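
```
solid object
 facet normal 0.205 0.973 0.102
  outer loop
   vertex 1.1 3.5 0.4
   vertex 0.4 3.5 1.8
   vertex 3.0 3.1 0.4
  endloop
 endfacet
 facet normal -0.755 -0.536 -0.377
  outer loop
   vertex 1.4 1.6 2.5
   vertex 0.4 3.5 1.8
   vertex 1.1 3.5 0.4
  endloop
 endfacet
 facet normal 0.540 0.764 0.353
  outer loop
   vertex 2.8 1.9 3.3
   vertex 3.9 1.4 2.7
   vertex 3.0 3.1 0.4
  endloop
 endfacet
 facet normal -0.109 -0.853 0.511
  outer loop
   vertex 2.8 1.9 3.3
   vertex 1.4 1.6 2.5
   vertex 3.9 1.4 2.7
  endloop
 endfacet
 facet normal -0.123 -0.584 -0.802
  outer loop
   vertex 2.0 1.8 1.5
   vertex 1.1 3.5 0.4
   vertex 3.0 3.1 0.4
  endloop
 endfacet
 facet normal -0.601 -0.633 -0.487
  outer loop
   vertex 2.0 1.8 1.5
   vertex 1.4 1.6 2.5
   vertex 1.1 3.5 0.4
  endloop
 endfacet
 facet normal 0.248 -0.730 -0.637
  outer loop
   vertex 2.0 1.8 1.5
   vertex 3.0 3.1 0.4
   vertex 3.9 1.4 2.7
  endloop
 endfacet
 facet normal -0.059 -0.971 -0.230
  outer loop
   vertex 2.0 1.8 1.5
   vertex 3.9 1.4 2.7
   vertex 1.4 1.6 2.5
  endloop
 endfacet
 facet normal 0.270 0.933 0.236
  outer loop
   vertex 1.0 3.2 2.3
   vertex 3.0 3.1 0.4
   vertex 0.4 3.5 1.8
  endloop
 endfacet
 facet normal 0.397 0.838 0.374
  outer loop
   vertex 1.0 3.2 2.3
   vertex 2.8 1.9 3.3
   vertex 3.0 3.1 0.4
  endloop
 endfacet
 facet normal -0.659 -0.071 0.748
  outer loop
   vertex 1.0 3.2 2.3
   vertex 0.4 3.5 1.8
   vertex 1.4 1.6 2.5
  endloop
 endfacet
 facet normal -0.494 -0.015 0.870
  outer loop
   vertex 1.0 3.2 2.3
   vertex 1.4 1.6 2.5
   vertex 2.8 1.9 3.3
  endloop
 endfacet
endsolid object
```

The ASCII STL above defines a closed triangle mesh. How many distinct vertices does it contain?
8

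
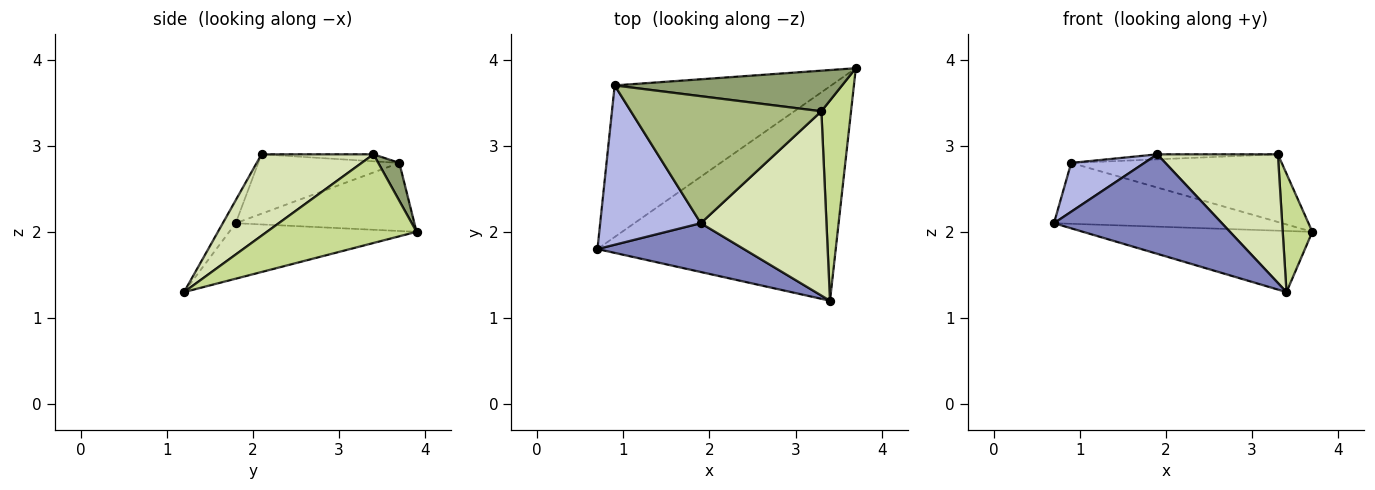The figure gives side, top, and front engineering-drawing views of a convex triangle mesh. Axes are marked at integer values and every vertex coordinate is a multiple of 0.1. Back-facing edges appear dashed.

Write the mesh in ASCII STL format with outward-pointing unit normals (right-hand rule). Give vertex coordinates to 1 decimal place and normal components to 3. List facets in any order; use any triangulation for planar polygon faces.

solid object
 facet normal -0.219 0.268 -0.938
  outer loop
   vertex 3.4 1.2 1.3
   vertex 0.7 1.8 2.1
   vertex 3.7 3.9 2.0
  endloop
 endfacet
 facet normal -0.069 -0.896 0.439
  outer loop
   vertex 1.9 2.1 2.9
   vertex 0.7 1.8 2.1
   vertex 3.4 1.2 1.3
  endloop
 endfacet
 facet normal -0.280 0.358 -0.891
  outer loop
   vertex 0.9 3.7 2.8
   vertex 3.7 3.9 2.0
   vertex 0.7 1.8 2.1
  endloop
 endfacet
 facet normal -0.491 -0.255 0.833
  outer loop
   vertex 0.9 3.7 2.8
   vertex 0.7 1.8 2.1
   vertex 1.9 2.1 2.9
  endloop
 endfacet
 facet normal 0.085 0.854 0.513
  outer loop
   vertex 3.3 3.4 2.9
   vertex 3.7 3.9 2.0
   vertex 0.9 3.7 2.8
  endloop
 endfacet
 facet normal -0.037 0.039 0.999
  outer loop
   vertex 3.3 3.4 2.9
   vertex 0.9 3.7 2.8
   vertex 1.9 2.1 2.9
  endloop
 endfacet
 facet normal 0.932 -0.184 0.312
  outer loop
   vertex 3.3 3.4 2.9
   vertex 3.4 1.2 1.3
   vertex 3.7 3.9 2.0
  endloop
 endfacet
 facet normal 0.469 -0.505 0.724
  outer loop
   vertex 3.3 3.4 2.9
   vertex 1.9 2.1 2.9
   vertex 3.4 1.2 1.3
  endloop
 endfacet
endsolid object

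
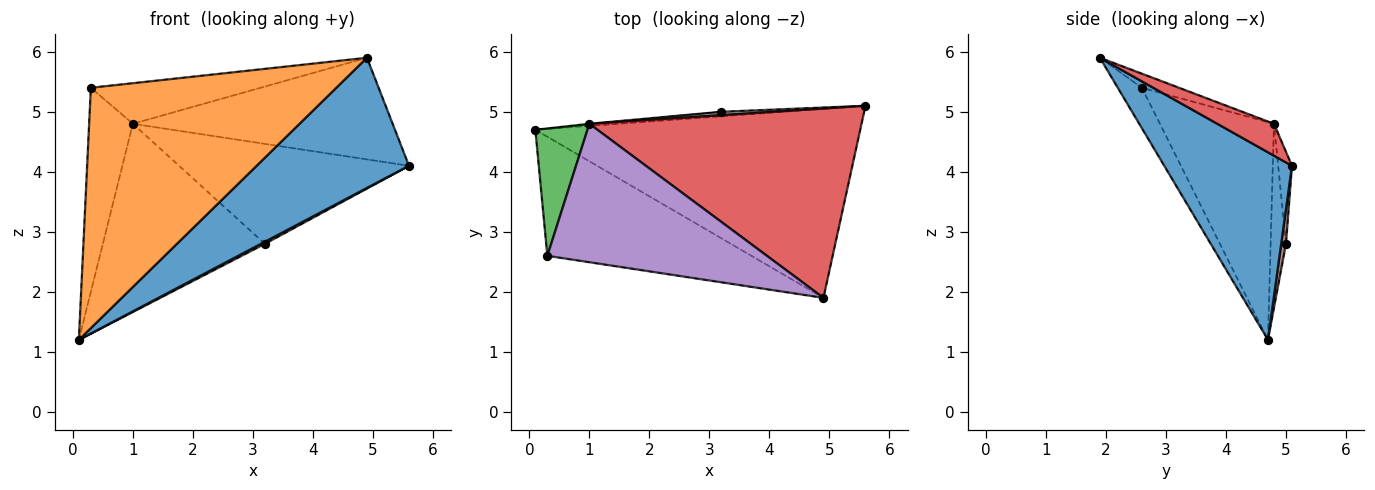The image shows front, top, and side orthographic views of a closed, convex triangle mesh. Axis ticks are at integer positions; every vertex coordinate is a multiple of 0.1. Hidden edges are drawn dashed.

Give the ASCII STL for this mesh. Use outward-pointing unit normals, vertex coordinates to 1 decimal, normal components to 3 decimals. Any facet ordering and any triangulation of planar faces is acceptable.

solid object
 facet normal 0.429 -0.512 -0.744
  outer loop
   vertex 4.9 1.9 5.9
   vertex 0.1 4.7 1.2
   vertex 5.6 5.1 4.1
  endloop
 endfacet
 facet normal -0.088 -0.893 -0.442
  outer loop
   vertex 0.3 2.6 5.4
   vertex 0.1 4.7 1.2
   vertex 4.9 1.9 5.9
  endloop
 endfacet
 facet normal -0.911 0.349 0.218
  outer loop
   vertex 1.0 4.8 4.8
   vertex 0.1 4.7 1.2
   vertex 0.3 2.6 5.4
  endloop
 endfacet
 facet normal 0.103 0.471 0.876
  outer loop
   vertex 1.0 4.8 4.8
   vertex 4.9 1.9 5.9
   vertex 5.6 5.1 4.1
  endloop
 endfacet
 facet normal -0.061 0.281 0.958
  outer loop
   vertex 1.0 4.8 4.8
   vertex 0.3 2.6 5.4
   vertex 4.9 1.9 5.9
  endloop
 endfacet
 facet normal 0.454 -0.375 -0.809
  outer loop
   vertex 3.2 5.0 2.8
   vertex 5.6 5.1 4.1
   vertex 0.1 4.7 1.2
  endloop
 endfacet
 facet normal -0.094 0.996 -0.004
  outer loop
   vertex 3.2 5.0 2.8
   vertex 0.1 4.7 1.2
   vertex 1.0 4.8 4.8
  endloop
 endfacet
 facet normal -0.060 0.998 0.034
  outer loop
   vertex 3.2 5.0 2.8
   vertex 1.0 4.8 4.8
   vertex 5.6 5.1 4.1
  endloop
 endfacet
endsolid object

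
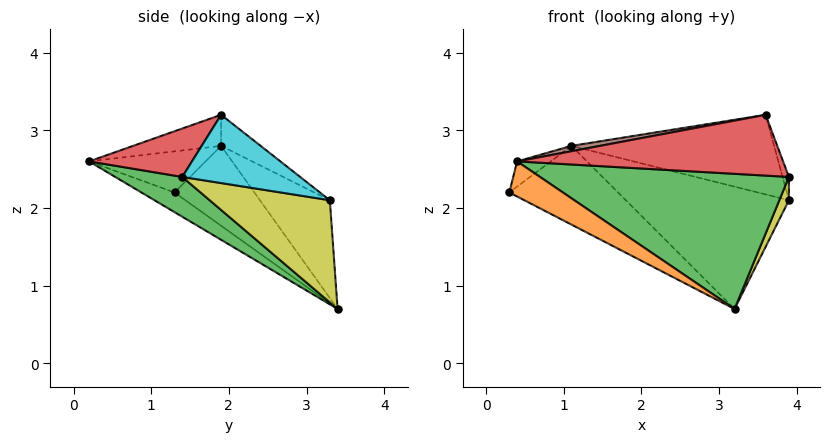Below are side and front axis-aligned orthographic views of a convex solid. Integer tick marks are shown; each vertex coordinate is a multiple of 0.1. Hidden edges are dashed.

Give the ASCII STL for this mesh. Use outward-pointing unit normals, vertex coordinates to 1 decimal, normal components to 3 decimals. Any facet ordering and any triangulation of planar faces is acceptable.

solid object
 facet normal -0.592 0.806 -0.016
  outer loop
   vertex 1.1 1.9 2.8
   vertex 3.2 3.4 0.7
   vertex 0.3 1.3 2.2
  endloop
 endfacet
 facet normal -0.217 -0.351 -0.911
  outer loop
   vertex 0.4 0.2 2.6
   vertex 0.3 1.3 2.2
   vertex 3.2 3.4 0.7
  endloop
 endfacet
 facet normal 0.163 -0.605 -0.779
  outer loop
   vertex 0.4 0.2 2.6
   vertex 3.2 3.4 0.7
   vertex 3.9 1.4 2.4
  endloop
 endfacet
 facet normal 0.293 -0.758 0.583
  outer loop
   vertex 0.4 0.2 2.6
   vertex 3.9 1.4 2.4
   vertex 3.6 1.9 3.2
  endloop
 endfacet
 facet normal -0.678 0.196 0.708
  outer loop
   vertex 0.4 0.2 2.6
   vertex 1.1 1.9 2.8
   vertex 0.3 1.3 2.2
  endloop
 endfacet
 facet normal -0.158 -0.051 0.986
  outer loop
   vertex 0.4 0.2 2.6
   vertex 3.6 1.9 3.2
   vertex 1.1 1.9 2.8
  endloop
 endfacet
 facet normal -0.381 0.889 0.254
  outer loop
   vertex 3.9 3.3 2.1
   vertex 3.2 3.4 0.7
   vertex 1.1 1.9 2.8
  endloop
 endfacet
 facet normal -0.123 0.629 0.767
  outer loop
   vertex 3.9 3.3 2.1
   vertex 1.1 1.9 2.8
   vertex 3.6 1.9 3.2
  endloop
 endfacet
 facet normal 0.890 -0.071 -0.450
  outer loop
   vertex 3.9 3.3 2.1
   vertex 3.9 1.4 2.4
   vertex 3.2 3.4 0.7
  endloop
 endfacet
 facet normal 0.945 0.051 0.323
  outer loop
   vertex 3.9 3.3 2.1
   vertex 3.6 1.9 3.2
   vertex 3.9 1.4 2.4
  endloop
 endfacet
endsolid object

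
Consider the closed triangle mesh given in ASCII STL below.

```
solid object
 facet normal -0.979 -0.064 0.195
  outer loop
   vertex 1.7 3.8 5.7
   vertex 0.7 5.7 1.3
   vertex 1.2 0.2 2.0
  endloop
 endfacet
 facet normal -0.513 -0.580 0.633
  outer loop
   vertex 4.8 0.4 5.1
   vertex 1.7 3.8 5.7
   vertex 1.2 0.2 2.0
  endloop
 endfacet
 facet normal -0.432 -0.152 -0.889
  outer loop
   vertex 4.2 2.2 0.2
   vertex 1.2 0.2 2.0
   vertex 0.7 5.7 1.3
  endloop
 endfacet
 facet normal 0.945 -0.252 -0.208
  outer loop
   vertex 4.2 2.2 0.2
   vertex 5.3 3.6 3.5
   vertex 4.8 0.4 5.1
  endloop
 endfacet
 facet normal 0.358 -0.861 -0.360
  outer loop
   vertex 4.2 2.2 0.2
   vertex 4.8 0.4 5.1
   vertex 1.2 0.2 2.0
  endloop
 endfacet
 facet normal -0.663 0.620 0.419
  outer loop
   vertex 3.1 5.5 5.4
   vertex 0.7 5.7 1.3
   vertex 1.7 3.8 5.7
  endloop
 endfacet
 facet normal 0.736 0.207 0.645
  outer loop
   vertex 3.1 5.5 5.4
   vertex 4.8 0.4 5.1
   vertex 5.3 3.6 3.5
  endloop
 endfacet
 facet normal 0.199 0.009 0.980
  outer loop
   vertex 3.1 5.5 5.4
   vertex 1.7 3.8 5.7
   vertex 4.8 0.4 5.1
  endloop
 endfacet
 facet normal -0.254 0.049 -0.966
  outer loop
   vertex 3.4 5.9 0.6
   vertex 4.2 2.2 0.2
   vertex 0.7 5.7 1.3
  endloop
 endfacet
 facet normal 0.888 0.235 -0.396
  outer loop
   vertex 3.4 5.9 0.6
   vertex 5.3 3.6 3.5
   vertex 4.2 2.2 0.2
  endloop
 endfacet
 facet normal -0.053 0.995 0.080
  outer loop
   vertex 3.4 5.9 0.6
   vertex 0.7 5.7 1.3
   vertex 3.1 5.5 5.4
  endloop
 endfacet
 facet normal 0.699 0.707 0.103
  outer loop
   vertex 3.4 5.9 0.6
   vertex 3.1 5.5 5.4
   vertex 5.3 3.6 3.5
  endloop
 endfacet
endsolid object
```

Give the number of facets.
12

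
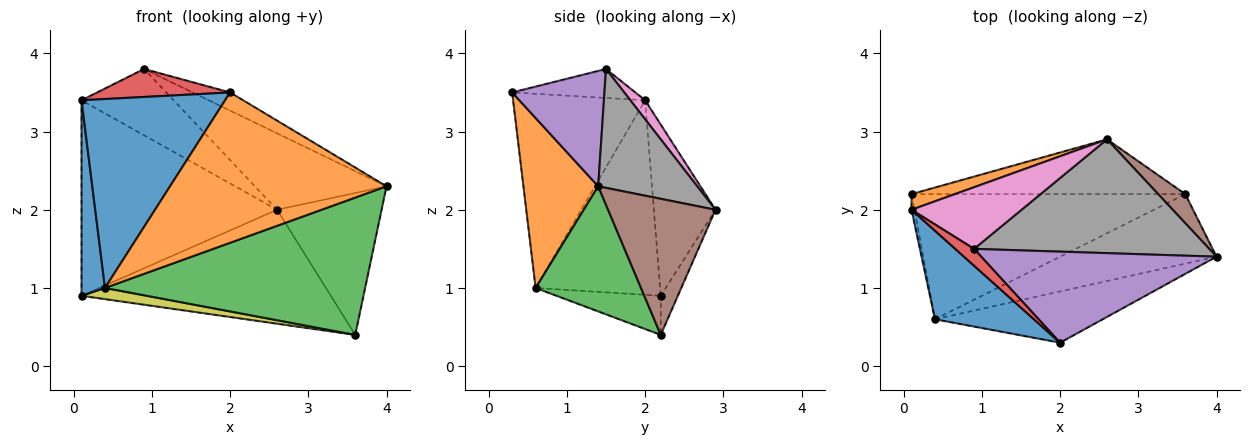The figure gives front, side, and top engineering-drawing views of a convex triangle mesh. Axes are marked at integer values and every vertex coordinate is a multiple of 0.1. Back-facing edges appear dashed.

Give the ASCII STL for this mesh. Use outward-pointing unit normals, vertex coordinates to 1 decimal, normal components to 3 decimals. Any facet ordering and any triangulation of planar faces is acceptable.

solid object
 facet normal -0.640 -0.696 0.326
  outer loop
   vertex 0.4 0.6 1.0
   vertex 2.0 0.3 3.5
   vertex 0.1 2.0 3.4
  endloop
 endfacet
 facet normal 0.311 -0.900 -0.307
  outer loop
   vertex 0.4 0.6 1.0
   vertex 4.0 1.4 2.3
   vertex 2.0 0.3 3.5
  endloop
 endfacet
 facet normal 0.340 -0.839 -0.425
  outer loop
   vertex 0.4 0.6 1.0
   vertex 3.6 2.2 0.4
   vertex 4.0 1.4 2.3
  endloop
 endfacet
 facet normal -0.622 -0.671 0.404
  outer loop
   vertex 0.9 1.5 3.8
   vertex 0.1 2.0 3.4
   vertex 2.0 0.3 3.5
  endloop
 endfacet
 facet normal 0.433 0.176 0.884
  outer loop
   vertex 0.9 1.5 3.8
   vertex 2.0 0.3 3.5
   vertex 4.0 1.4 2.3
  endloop
 endfacet
 facet normal 0.709 0.690 0.141
  outer loop
   vertex 2.6 2.9 2.0
   vertex 4.0 1.4 2.3
   vertex 3.6 2.2 0.4
  endloop
 endfacet
 facet normal 0.117 0.728 0.676
  outer loop
   vertex 2.6 2.9 2.0
   vertex 0.1 2.0 3.4
   vertex 0.9 1.5 3.8
  endloop
 endfacet
 facet normal 0.387 0.514 0.765
  outer loop
   vertex 2.6 2.9 2.0
   vertex 0.9 1.5 3.8
   vertex 4.0 1.4 2.3
  endloop
 endfacet
 facet normal -0.141 -0.088 -0.986
  outer loop
   vertex 0.1 2.2 0.9
   vertex 3.6 2.2 0.4
   vertex 0.4 0.6 1.0
  endloop
 endfacet
 facet normal -0.062 0.900 -0.432
  outer loop
   vertex 0.1 2.2 0.9
   vertex 2.6 2.9 2.0
   vertex 3.6 2.2 0.4
  endloop
 endfacet
 facet normal -0.983 -0.185 -0.015
  outer loop
   vertex 0.1 2.2 0.9
   vertex 0.4 0.6 1.0
   vertex 0.1 2.0 3.4
  endloop
 endfacet
 facet normal -0.300 0.951 0.076
  outer loop
   vertex 0.1 2.2 0.9
   vertex 0.1 2.0 3.4
   vertex 2.6 2.9 2.0
  endloop
 endfacet
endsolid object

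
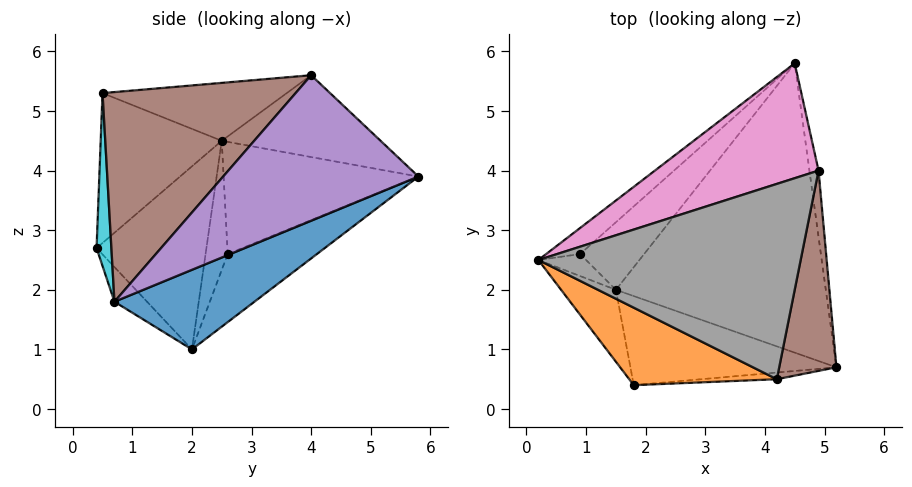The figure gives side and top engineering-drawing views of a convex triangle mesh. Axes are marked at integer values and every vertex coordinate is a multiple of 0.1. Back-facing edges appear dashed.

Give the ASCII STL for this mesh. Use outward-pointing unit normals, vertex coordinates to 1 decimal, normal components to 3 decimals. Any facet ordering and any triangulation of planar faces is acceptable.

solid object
 facet normal 0.325 0.398 -0.858
  outer loop
   vertex 1.5 2.0 1.0
   vertex 4.5 5.8 3.9
   vertex 5.2 0.7 1.8
  endloop
 endfacet
 facet normal -0.614 0.767 -0.186
  outer loop
   vertex 0.9 2.6 2.6
   vertex 0.2 2.5 4.5
   vertex 4.5 5.8 3.9
  endloop
 endfacet
 facet normal -0.938 -0.014 -0.346
  outer loop
   vertex 0.9 2.6 2.6
   vertex 1.5 2.0 1.0
   vertex 0.2 2.5 4.5
  endloop
 endfacet
 facet normal -0.491 0.739 -0.461
  outer loop
   vertex 0.9 2.6 2.6
   vertex 4.5 5.8 3.9
   vertex 1.5 2.0 1.0
  endloop
 endfacet
 facet normal 0.985 0.161 -0.062
  outer loop
   vertex 4.9 4.0 5.6
   vertex 5.2 0.7 1.8
   vertex 4.5 5.8 3.9
  endloop
 endfacet
 facet normal 0.943 -0.211 0.257
  outer loop
   vertex 4.9 4.0 5.6
   vertex 4.2 0.5 5.3
   vertex 5.2 0.7 1.8
  endloop
 endfacet
 facet normal -0.359 0.598 0.717
  outer loop
   vertex 4.9 4.0 5.6
   vertex 4.5 5.8 3.9
   vertex 0.2 2.5 4.5
  endloop
 endfacet
 facet normal -0.215 -0.041 0.976
  outer loop
   vertex 4.9 4.0 5.6
   vertex 0.2 2.5 4.5
   vertex 4.2 0.5 5.3
  endloop
 endfacet
 facet normal -0.113 -0.733 -0.670
  outer loop
   vertex 1.8 0.4 2.7
   vertex 1.5 2.0 1.0
   vertex 5.2 0.7 1.8
  endloop
 endfacet
 facet normal 0.079 -0.996 -0.034
  outer loop
   vertex 1.8 0.4 2.7
   vertex 5.2 0.7 1.8
   vertex 4.2 0.5 5.3
  endloop
 endfacet
 facet normal -0.862 -0.436 -0.258
  outer loop
   vertex 1.8 0.4 2.7
   vertex 0.2 2.5 4.5
   vertex 1.5 2.0 1.0
  endloop
 endfacet
 facet normal -0.469 -0.753 0.462
  outer loop
   vertex 1.8 0.4 2.7
   vertex 4.2 0.5 5.3
   vertex 0.2 2.5 4.5
  endloop
 endfacet
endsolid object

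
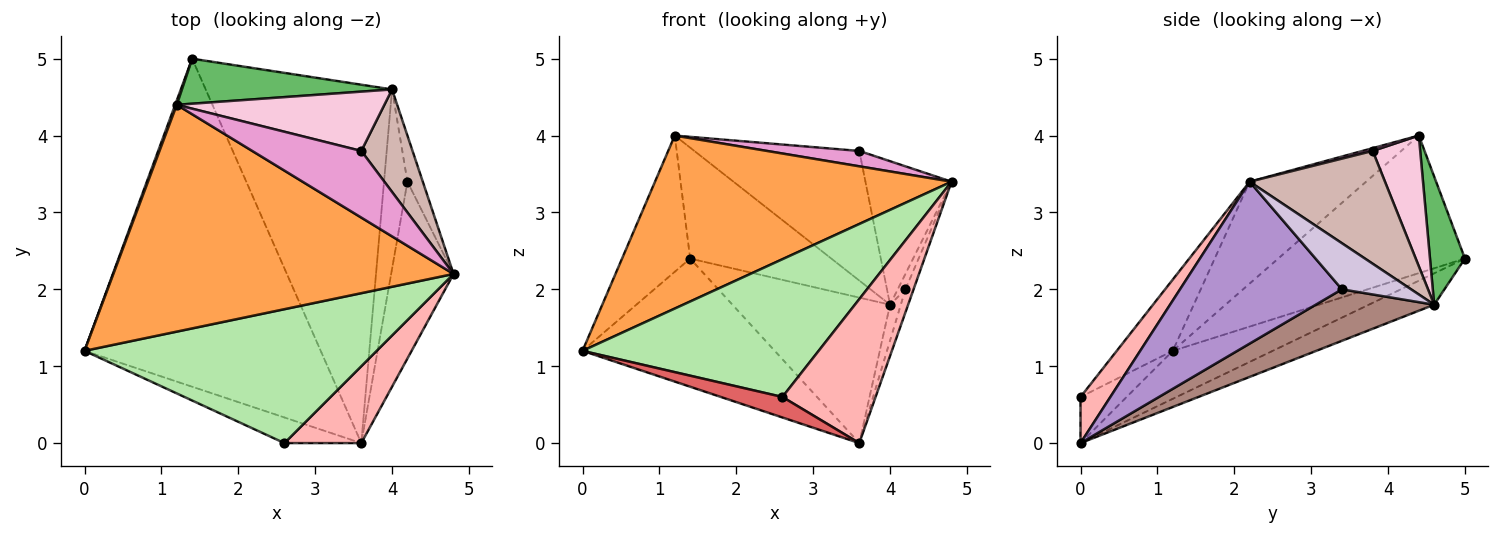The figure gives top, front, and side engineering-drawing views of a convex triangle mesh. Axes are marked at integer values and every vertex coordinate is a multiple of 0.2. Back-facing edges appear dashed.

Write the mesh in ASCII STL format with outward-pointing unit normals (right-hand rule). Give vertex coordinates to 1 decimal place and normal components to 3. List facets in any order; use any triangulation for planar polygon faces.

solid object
 facet normal -0.186 0.358 -0.915
  outer loop
   vertex 3.6 0.0 0.0
   vertex 0.0 1.2 1.2
   vertex 1.4 5.0 2.4
  endloop
 endfacet
 facet normal -0.154 0.372 -0.915
  outer loop
   vertex 4.0 4.6 1.8
   vertex 3.6 0.0 0.0
   vertex 1.4 5.0 2.4
  endloop
 endfacet
 facet normal -0.232 -0.590 0.774
  outer loop
   vertex 1.2 4.4 4.0
   vertex 0.0 1.2 1.2
   vertex 4.8 2.2 3.4
  endloop
 endfacet
 facet normal -0.939 0.343 0.011
  outer loop
   vertex 1.2 4.4 4.0
   vertex 1.4 5.0 2.4
   vertex 0.0 1.2 1.2
  endloop
 endfacet
 facet normal 0.224 0.903 0.367
  outer loop
   vertex 1.2 4.4 4.0
   vertex 4.0 4.6 1.8
   vertex 1.4 5.0 2.4
  endloop
 endfacet
 facet normal -0.168 -0.707 0.687
  outer loop
   vertex 2.6 0.0 0.6
   vertex 4.8 2.2 3.4
   vertex 0.0 1.2 1.2
  endloop
 endfacet
 facet normal -0.424 -0.566 -0.707
  outer loop
   vertex 2.6 0.0 0.6
   vertex 0.0 1.2 1.2
   vertex 3.6 0.0 0.0
  endloop
 endfacet
 facet normal 0.272 -0.849 0.453
  outer loop
   vertex 2.6 0.0 0.6
   vertex 3.6 0.0 0.0
   vertex 4.8 2.2 3.4
  endloop
 endfacet
 facet normal 0.932 0.047 -0.359
  outer loop
   vertex 4.2 3.4 2.0
   vertex 4.8 2.2 3.4
   vertex 3.6 0.0 0.0
  endloop
 endfacet
 facet normal 0.943 0.105 -0.314
  outer loop
   vertex 4.2 3.4 2.0
   vertex 4.0 4.6 1.8
   vertex 4.8 2.2 3.4
  endloop
 endfacet
 facet normal 0.907 0.082 -0.412
  outer loop
   vertex 4.2 3.4 2.0
   vertex 3.6 0.0 0.0
   vertex 4.0 4.6 1.8
  endloop
 endfacet
 facet normal 0.788 0.501 0.358
  outer loop
   vertex 3.6 3.8 3.8
   vertex 4.8 2.2 3.4
   vertex 4.0 4.6 1.8
  endloop
 endfacet
 facet normal 0.025 -0.225 0.974
  outer loop
   vertex 3.6 3.8 3.8
   vertex 1.2 4.4 4.0
   vertex 4.8 2.2 3.4
  endloop
 endfacet
 facet normal 0.253 0.880 0.403
  outer loop
   vertex 3.6 3.8 3.8
   vertex 4.0 4.6 1.8
   vertex 1.2 4.4 4.0
  endloop
 endfacet
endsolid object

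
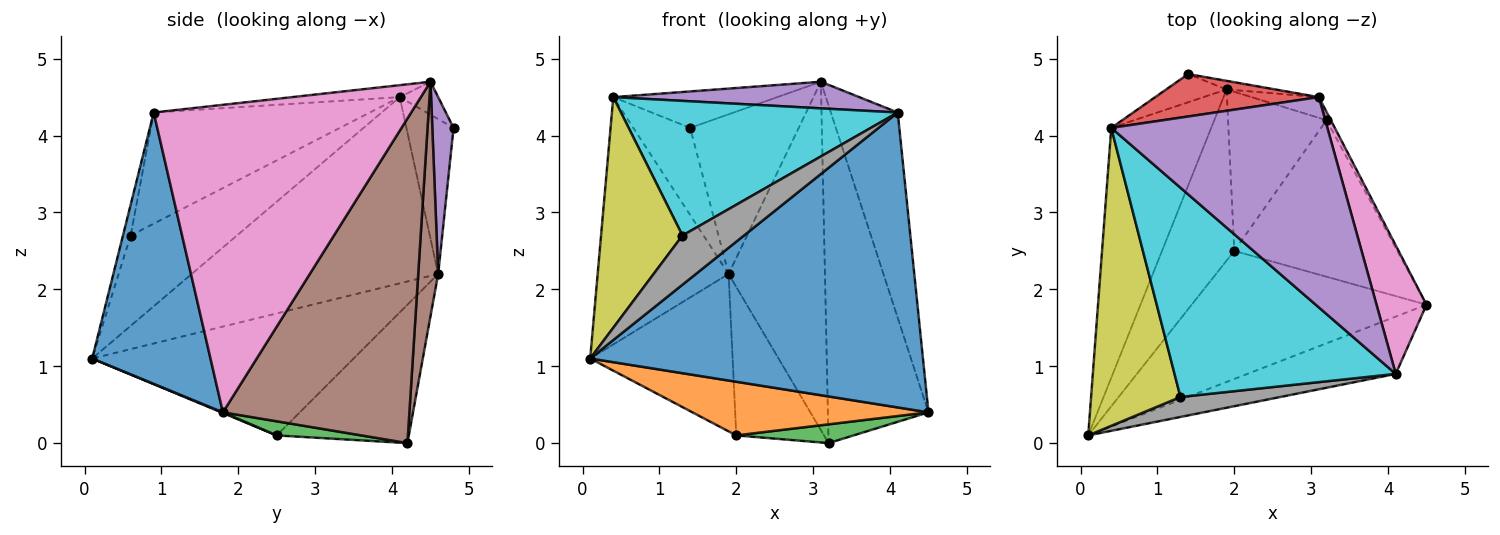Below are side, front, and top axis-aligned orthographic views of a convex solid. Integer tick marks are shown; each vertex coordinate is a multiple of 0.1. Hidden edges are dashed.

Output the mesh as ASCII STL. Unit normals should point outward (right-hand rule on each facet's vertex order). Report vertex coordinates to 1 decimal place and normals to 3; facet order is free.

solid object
 facet normal 0.329 -0.927 -0.180
  outer loop
   vertex 4.1 0.9 4.3
   vertex 0.1 0.1 1.1
   vertex 4.5 1.8 0.4
  endloop
 endfacet
 facet normal 0.003 -0.386 -0.922
  outer loop
   vertex 2.0 2.5 0.1
   vertex 4.5 1.8 0.4
   vertex 0.1 0.1 1.1
  endloop
 endfacet
 facet normal 0.086 -0.119 -0.989
  outer loop
   vertex 2.0 2.5 0.1
   vertex 3.2 4.2 0.0
   vertex 4.5 1.8 0.4
  endloop
 endfacet
 facet normal -0.151 0.644 0.750
  outer loop
   vertex 3.1 4.5 4.7
   vertex 1.4 4.8 4.1
   vertex 0.4 4.1 4.5
  endloop
 endfacet
 facet normal -0.055 -0.125 0.991
  outer loop
   vertex 3.1 4.5 4.7
   vertex 0.4 4.1 4.5
   vertex 4.1 0.9 4.3
  endloop
 endfacet
 facet normal 0.880 0.475 -0.012
  outer loop
   vertex 3.1 4.5 4.7
   vertex 4.5 1.8 0.4
   vertex 3.2 4.2 0.0
  endloop
 endfacet
 facet normal 0.956 0.248 0.155
  outer loop
   vertex 3.1 4.5 4.7
   vertex 4.1 0.9 4.3
   vertex 4.5 1.8 0.4
  endloop
 endfacet
 facet normal -0.115 -0.920 0.374
  outer loop
   vertex 1.3 0.6 2.7
   vertex 0.1 0.1 1.1
   vertex 4.1 0.9 4.3
  endloop
 endfacet
 facet normal -0.624 -0.478 0.618
  outer loop
   vertex 1.3 0.6 2.7
   vertex 0.4 4.1 4.5
   vertex 0.1 0.1 1.1
  endloop
 endfacet
 facet normal -0.389 -0.498 0.775
  outer loop
   vertex 1.3 0.6 2.7
   vertex 4.1 0.9 4.3
   vertex 0.4 4.1 4.5
  endloop
 endfacet
 facet normal -0.717 0.476 -0.510
  outer loop
   vertex 1.9 4.6 2.2
   vertex 3.2 4.2 0.0
   vertex 2.0 2.5 0.1
  endloop
 endfacet
 facet normal -0.619 0.747 -0.242
  outer loop
   vertex 1.9 4.6 2.2
   vertex 0.4 4.1 4.5
   vertex 1.4 4.8 4.1
  endloop
 endfacet
 facet normal -0.779 0.424 -0.462
  outer loop
   vertex 1.9 4.6 2.2
   vertex 2.0 2.5 0.1
   vertex 0.1 0.1 1.1
  endloop
 endfacet
 facet normal -0.798 0.424 -0.428
  outer loop
   vertex 1.9 4.6 2.2
   vertex 0.1 0.1 1.1
   vertex 0.4 4.1 4.5
  endloop
 endfacet
 facet normal 0.192 0.980 -0.053
  outer loop
   vertex 1.9 4.6 2.2
   vertex 1.4 4.8 4.1
   vertex 3.1 4.5 4.7
  endloop
 endfacet
 facet normal 0.202 0.978 -0.058
  outer loop
   vertex 1.9 4.6 2.2
   vertex 3.1 4.5 4.7
   vertex 3.2 4.2 0.0
  endloop
 endfacet
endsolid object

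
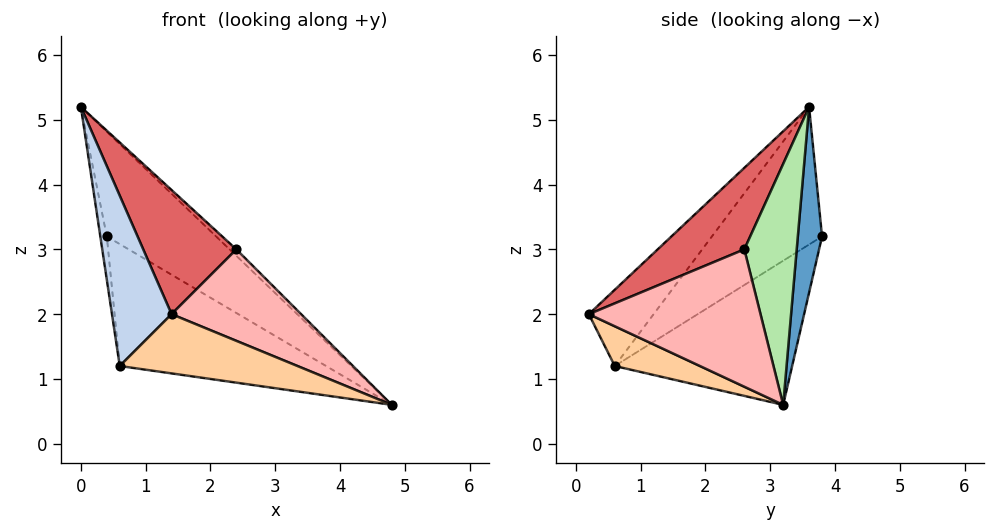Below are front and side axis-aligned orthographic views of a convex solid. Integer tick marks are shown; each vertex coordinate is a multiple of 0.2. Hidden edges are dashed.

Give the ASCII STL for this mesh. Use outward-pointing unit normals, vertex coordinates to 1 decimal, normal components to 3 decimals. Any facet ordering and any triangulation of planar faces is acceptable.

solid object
 facet normal 0.214 0.967 0.140
  outer loop
   vertex 0.4 3.8 3.2
   vertex 0.0 3.6 5.2
   vertex 4.8 3.2 0.6
  endloop
 endfacet
 facet normal -0.684 -0.629 0.369
  outer loop
   vertex 0.6 0.6 1.2
   vertex 1.4 0.2 2.0
   vertex 0.0 3.6 5.2
  endloop
 endfacet
 facet normal -0.980 0.058 -0.190
  outer loop
   vertex 0.6 0.6 1.2
   vertex 0.0 3.6 5.2
   vertex 0.4 3.8 3.2
  endloop
 endfacet
 facet normal 0.324 -0.676 -0.662
  outer loop
   vertex 0.6 0.6 1.2
   vertex 4.8 3.2 0.6
   vertex 1.4 0.2 2.0
  endloop
 endfacet
 facet normal -0.402 0.467 -0.788
  outer loop
   vertex 0.6 0.6 1.2
   vertex 0.4 3.8 3.2
   vertex 4.8 3.2 0.6
  endloop
 endfacet
 facet normal 0.693 0.089 0.715
  outer loop
   vertex 2.4 2.6 3.0
   vertex 4.8 3.2 0.6
   vertex 0.0 3.6 5.2
  endloop
 endfacet
 facet normal 0.464 -0.498 0.732
  outer loop
   vertex 2.4 2.6 3.0
   vertex 0.0 3.6 5.2
   vertex 1.4 0.2 2.0
  endloop
 endfacet
 facet normal 0.670 -0.506 0.544
  outer loop
   vertex 2.4 2.6 3.0
   vertex 1.4 0.2 2.0
   vertex 4.8 3.2 0.6
  endloop
 endfacet
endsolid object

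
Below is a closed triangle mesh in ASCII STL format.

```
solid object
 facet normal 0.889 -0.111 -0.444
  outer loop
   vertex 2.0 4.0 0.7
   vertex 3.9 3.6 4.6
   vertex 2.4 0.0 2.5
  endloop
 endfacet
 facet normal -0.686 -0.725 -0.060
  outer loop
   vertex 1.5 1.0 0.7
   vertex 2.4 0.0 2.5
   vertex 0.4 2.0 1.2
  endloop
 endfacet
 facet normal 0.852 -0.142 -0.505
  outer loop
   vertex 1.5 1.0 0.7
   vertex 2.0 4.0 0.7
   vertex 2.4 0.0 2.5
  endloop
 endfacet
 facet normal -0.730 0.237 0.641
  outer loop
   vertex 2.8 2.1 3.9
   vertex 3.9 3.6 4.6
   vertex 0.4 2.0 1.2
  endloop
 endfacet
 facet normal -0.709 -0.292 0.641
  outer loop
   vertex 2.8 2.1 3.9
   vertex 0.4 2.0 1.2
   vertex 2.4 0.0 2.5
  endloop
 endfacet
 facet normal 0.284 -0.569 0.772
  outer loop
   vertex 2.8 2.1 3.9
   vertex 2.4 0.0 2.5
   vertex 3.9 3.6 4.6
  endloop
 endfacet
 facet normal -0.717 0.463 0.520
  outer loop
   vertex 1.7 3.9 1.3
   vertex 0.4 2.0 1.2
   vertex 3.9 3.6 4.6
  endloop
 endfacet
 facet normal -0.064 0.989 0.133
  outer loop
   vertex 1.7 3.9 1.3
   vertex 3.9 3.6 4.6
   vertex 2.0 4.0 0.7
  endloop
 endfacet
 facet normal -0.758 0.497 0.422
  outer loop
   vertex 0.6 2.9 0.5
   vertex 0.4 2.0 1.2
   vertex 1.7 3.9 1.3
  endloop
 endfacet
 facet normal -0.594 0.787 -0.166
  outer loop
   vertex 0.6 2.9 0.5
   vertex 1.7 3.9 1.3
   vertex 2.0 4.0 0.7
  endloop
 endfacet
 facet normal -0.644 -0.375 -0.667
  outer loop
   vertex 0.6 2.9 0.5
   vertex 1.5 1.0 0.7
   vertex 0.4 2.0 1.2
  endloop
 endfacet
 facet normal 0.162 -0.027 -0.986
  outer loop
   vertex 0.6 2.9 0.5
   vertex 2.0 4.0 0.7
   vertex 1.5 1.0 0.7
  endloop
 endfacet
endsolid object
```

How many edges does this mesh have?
18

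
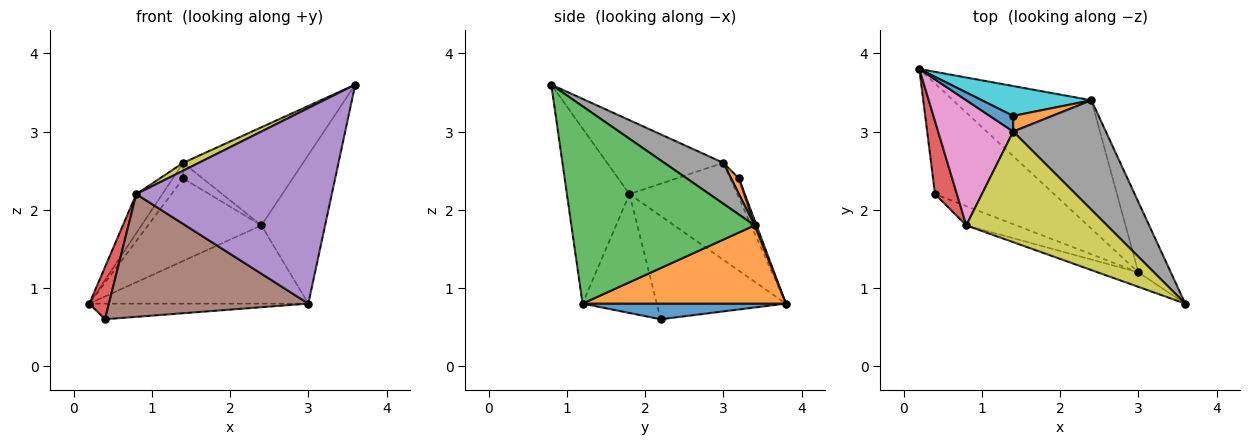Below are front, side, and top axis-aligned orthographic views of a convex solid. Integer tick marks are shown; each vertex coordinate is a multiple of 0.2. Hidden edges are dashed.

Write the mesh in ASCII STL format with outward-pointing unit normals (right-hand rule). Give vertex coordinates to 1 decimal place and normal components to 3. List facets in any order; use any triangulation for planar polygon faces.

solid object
 facet normal 0.129 0.139 -0.982
  outer loop
   vertex 3.0 1.2 0.8
   vertex 0.4 2.2 0.6
   vertex 0.2 3.8 0.8
  endloop
 endfacet
 facet normal 0.435 0.468 -0.769
  outer loop
   vertex 2.4 3.4 1.8
   vertex 3.0 1.2 0.8
   vertex 0.2 3.8 0.8
  endloop
 endfacet
 facet normal 0.933 0.324 -0.154
  outer loop
   vertex 2.4 3.4 1.8
   vertex 3.6 0.8 3.6
   vertex 3.0 1.2 0.8
  endloop
 endfacet
 facet normal -0.968 -0.147 0.205
  outer loop
   vertex 0.8 1.8 2.2
   vertex 0.2 3.8 0.8
   vertex 0.4 2.2 0.6
  endloop
 endfacet
 facet normal -0.304 -0.950 -0.071
  outer loop
   vertex 0.8 1.8 2.2
   vertex 3.0 1.2 0.8
   vertex 3.6 0.8 3.6
  endloop
 endfacet
 facet normal -0.345 -0.927 -0.145
  outer loop
   vertex 0.8 1.8 2.2
   vertex 0.4 2.2 0.6
   vertex 3.0 1.2 0.8
  endloop
 endfacet
 facet normal -0.777 0.188 0.601
  outer loop
   vertex 1.4 3.0 2.6
   vertex 0.2 3.8 0.8
   vertex 0.8 1.8 2.2
  endloop
 endfacet
 facet normal 0.312 0.634 0.707
  outer loop
   vertex 1.4 3.0 2.6
   vertex 3.6 0.8 3.6
   vertex 2.4 3.4 1.8
  endloop
 endfacet
 facet normal -0.464 -0.062 0.884
  outer loop
   vertex 1.4 3.0 2.6
   vertex 0.8 1.8 2.2
   vertex 3.6 0.8 3.6
  endloop
 endfacet
 facet normal 0.016 0.940 0.340
  outer loop
   vertex 1.4 3.2 2.4
   vertex 2.4 3.4 1.8
   vertex 0.2 3.8 0.8
  endloop
 endfacet
 facet normal -0.508 0.609 0.609
  outer loop
   vertex 1.4 3.2 2.4
   vertex 0.2 3.8 0.8
   vertex 1.4 3.0 2.6
  endloop
 endfacet
 facet normal 0.272 0.680 0.680
  outer loop
   vertex 1.4 3.2 2.4
   vertex 1.4 3.0 2.6
   vertex 2.4 3.4 1.8
  endloop
 endfacet
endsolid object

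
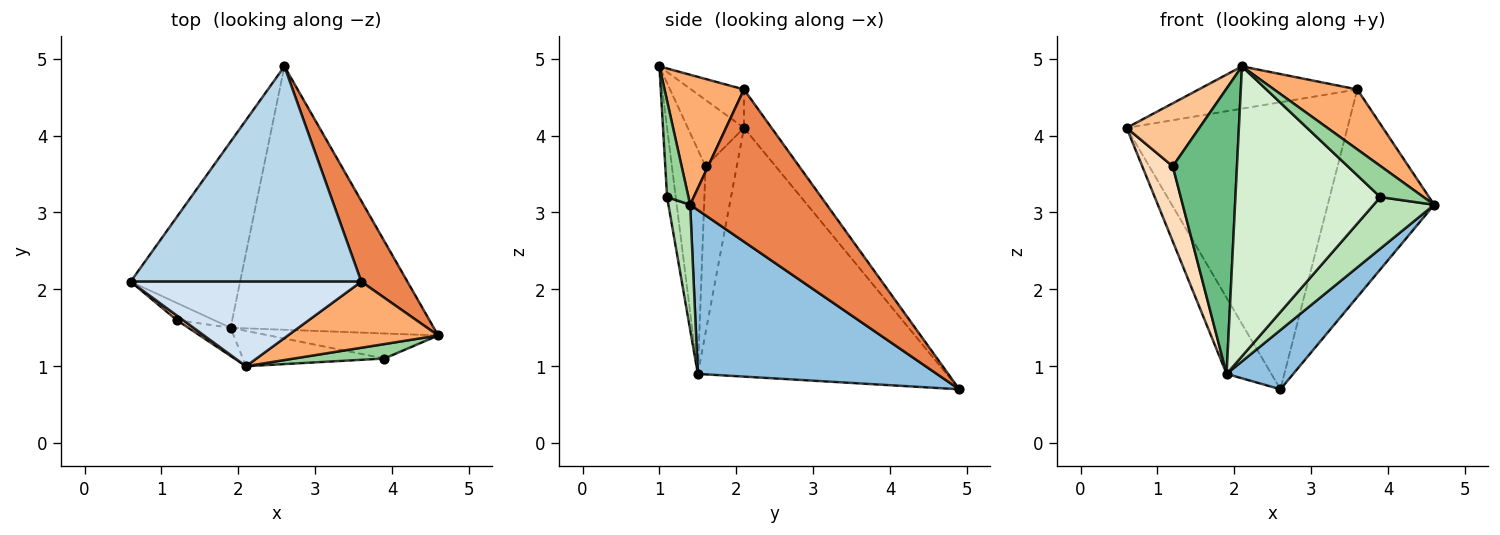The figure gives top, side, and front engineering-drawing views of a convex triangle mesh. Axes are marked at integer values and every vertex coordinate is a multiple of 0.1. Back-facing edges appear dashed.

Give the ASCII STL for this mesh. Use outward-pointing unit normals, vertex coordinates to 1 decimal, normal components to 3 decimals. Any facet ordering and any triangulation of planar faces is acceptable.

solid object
 facet normal -0.903 0.163 -0.397
  outer loop
   vertex 1.9 1.5 0.9
   vertex 0.6 2.1 4.1
   vertex 2.6 4.9 0.7
  endloop
 endfacet
 facet normal 0.618 -0.172 -0.767
  outer loop
   vertex 1.9 1.5 0.9
   vertex 2.6 4.9 0.7
   vertex 4.6 1.4 3.1
  endloop
 endfacet
 facet normal -0.100 0.796 0.597
  outer loop
   vertex 3.6 2.1 4.6
   vertex 2.6 4.9 0.7
   vertex 0.6 2.1 4.1
  endloop
 endfacet
 facet normal -0.147 0.442 0.885
  outer loop
   vertex 3.6 2.1 4.6
   vertex 0.6 2.1 4.1
   vertex 2.1 1.0 4.9
  endloop
 endfacet
 facet normal 0.767 0.598 0.232
  outer loop
   vertex 3.6 2.1 4.6
   vertex 4.6 1.4 3.1
   vertex 2.6 4.9 0.7
  endloop
 endfacet
 facet normal 0.540 -0.566 0.624
  outer loop
   vertex 3.6 2.1 4.6
   vertex 2.1 1.0 4.9
   vertex 4.6 1.4 3.1
  endloop
 endfacet
 facet normal -0.610 -0.790 0.058
  outer loop
   vertex 1.2 1.6 3.6
   vertex 2.1 1.0 4.9
   vertex 0.6 2.1 4.1
  endloop
 endfacet
 facet normal -0.706 -0.690 -0.158
  outer loop
   vertex 1.2 1.6 3.6
   vertex 0.6 2.1 4.1
   vertex 1.9 1.5 0.9
  endloop
 endfacet
 facet normal -0.462 -0.882 -0.087
  outer loop
   vertex 1.2 1.6 3.6
   vertex 1.9 1.5 0.9
   vertex 2.1 1.0 4.9
  endloop
 endfacet
 facet normal 0.409 -0.827 0.385
  outer loop
   vertex 3.9 1.1 3.2
   vertex 4.6 1.4 3.1
   vertex 2.1 1.0 4.9
  endloop
 endfacet
 facet normal 0.307 -0.856 -0.416
  outer loop
   vertex 3.9 1.1 3.2
   vertex 1.9 1.5 0.9
   vertex 4.6 1.4 3.1
  endloop
 endfacet
 facet normal -0.059 -0.991 -0.121
  outer loop
   vertex 3.9 1.1 3.2
   vertex 2.1 1.0 4.9
   vertex 1.9 1.5 0.9
  endloop
 endfacet
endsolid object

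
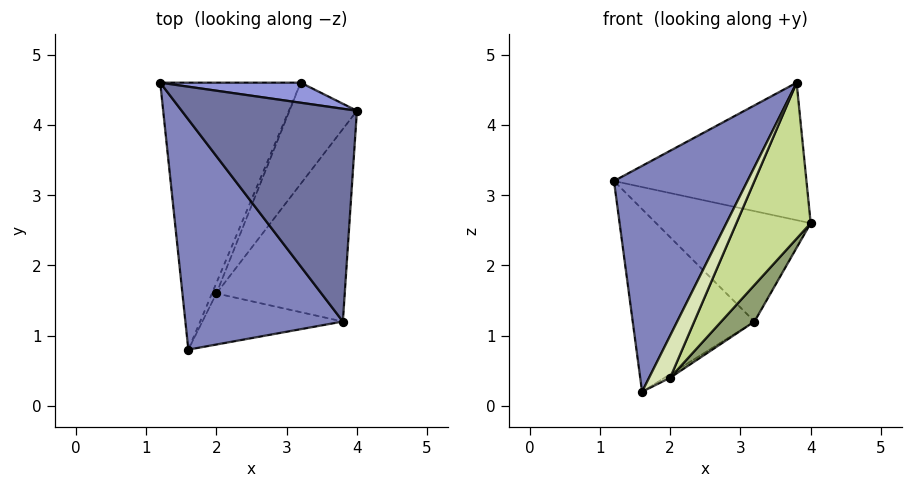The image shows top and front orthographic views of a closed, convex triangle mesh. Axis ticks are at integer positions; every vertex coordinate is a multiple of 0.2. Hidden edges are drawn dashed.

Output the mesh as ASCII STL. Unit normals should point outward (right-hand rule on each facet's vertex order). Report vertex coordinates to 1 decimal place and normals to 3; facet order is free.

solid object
 facet normal 0.249 0.526 0.813
  outer loop
   vertex 3.8 1.2 4.6
   vertex 4.0 4.2 2.6
   vertex 1.2 4.6 3.2
  endloop
 endfacet
 facet normal -0.793 -0.427 0.435
  outer loop
   vertex 3.8 1.2 4.6
   vertex 1.2 4.6 3.2
   vertex 1.6 0.8 0.2
  endloop
 endfacet
 facet normal 0.176 0.968 0.176
  outer loop
   vertex 3.2 4.6 1.2
   vertex 1.2 4.6 3.2
   vertex 4.0 4.2 2.6
  endloop
 endfacet
 facet normal -0.637 0.436 -0.637
  outer loop
   vertex 3.2 4.6 1.2
   vertex 1.6 0.8 0.2
   vertex 1.2 4.6 3.2
  endloop
 endfacet
 facet normal 0.828 -0.190 -0.528
  outer loop
   vertex 2.0 1.6 0.4
   vertex 3.2 4.6 1.2
   vertex 4.0 4.2 2.6
  endloop
 endfacet
 facet normal -0.156 0.312 -0.937
  outer loop
   vertex 2.0 1.6 0.4
   vertex 1.6 0.8 0.2
   vertex 3.2 4.6 1.2
  endloop
 endfacet
 facet normal 0.858 -0.323 -0.399
  outer loop
   vertex 2.0 1.6 0.4
   vertex 4.0 4.2 2.6
   vertex 3.8 1.2 4.6
  endloop
 endfacet
 facet normal 0.856 -0.329 -0.398
  outer loop
   vertex 2.0 1.6 0.4
   vertex 3.8 1.2 4.6
   vertex 1.6 0.8 0.2
  endloop
 endfacet
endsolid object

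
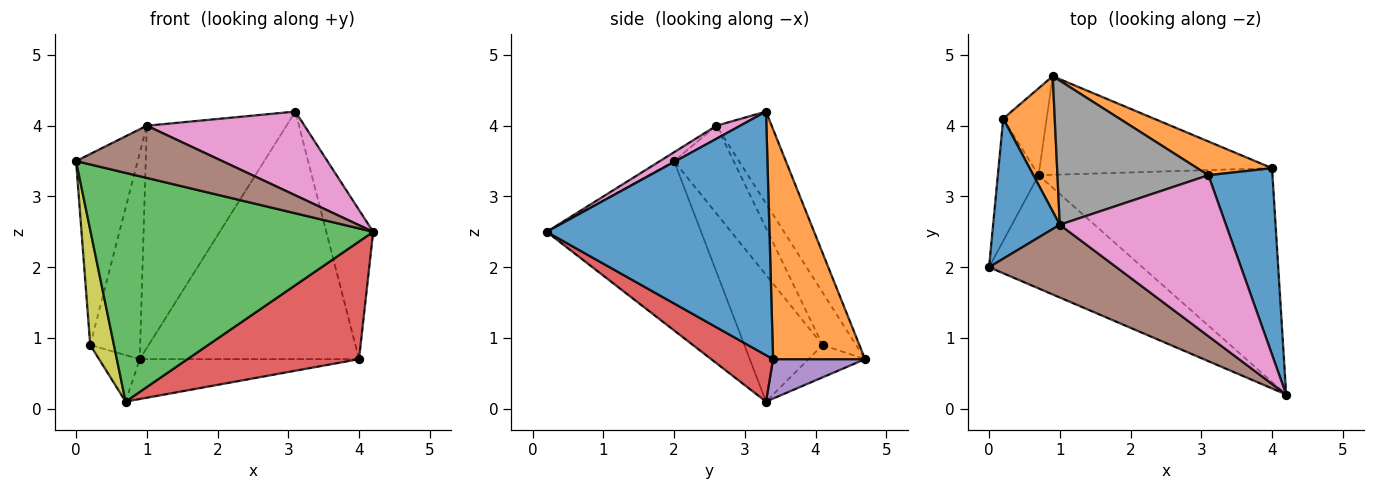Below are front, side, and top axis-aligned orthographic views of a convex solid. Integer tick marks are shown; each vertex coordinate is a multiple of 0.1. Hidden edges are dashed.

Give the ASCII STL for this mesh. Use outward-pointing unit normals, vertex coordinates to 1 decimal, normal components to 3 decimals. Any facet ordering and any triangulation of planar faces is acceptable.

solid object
 facet normal 0.948 0.200 0.249
  outer loop
   vertex 4.0 3.4 0.7
   vertex 3.1 3.3 4.2
   vertex 4.2 0.2 2.5
  endloop
 endfacet
 facet normal 0.384 0.915 0.125
  outer loop
   vertex 4.0 3.4 0.7
   vertex 0.9 4.7 0.7
   vertex 3.1 3.3 4.2
  endloop
 endfacet
 facet normal -0.440 -0.805 -0.398
  outer loop
   vertex 0.7 3.3 0.1
   vertex 4.2 0.2 2.5
   vertex 0.0 2.0 3.5
  endloop
 endfacet
 facet normal 0.171 -0.475 -0.863
  outer loop
   vertex 0.7 3.3 0.1
   vertex 4.0 3.4 0.7
   vertex 4.2 0.2 2.5
  endloop
 endfacet
 facet normal 0.155 0.370 -0.916
  outer loop
   vertex 0.7 3.3 0.1
   vertex 0.9 4.7 0.7
   vertex 4.0 3.4 0.7
  endloop
 endfacet
 facet normal -0.056 -0.582 0.811
  outer loop
   vertex 1.0 2.6 4.0
   vertex 0.0 2.0 3.5
   vertex 4.2 0.2 2.5
  endloop
 endfacet
 facet normal 0.069 -0.461 0.885
  outer loop
   vertex 1.0 2.6 4.0
   vertex 4.2 0.2 2.5
   vertex 3.1 3.3 4.2
  endloop
 endfacet
 facet normal -0.315 0.796 0.516
  outer loop
   vertex 1.0 2.6 4.0
   vertex 3.1 3.3 4.2
   vertex 0.9 4.7 0.7
  endloop
 endfacet
 facet normal -0.915 -0.277 -0.294
  outer loop
   vertex 0.2 4.1 0.9
   vertex 0.7 3.3 0.1
   vertex 0.0 2.0 3.5
  endloop
 endfacet
 facet normal -0.549 0.394 -0.737
  outer loop
   vertex 0.2 4.1 0.9
   vertex 0.9 4.7 0.7
   vertex 0.7 3.3 0.1
  endloop
 endfacet
 facet normal -0.615 0.636 0.466
  outer loop
   vertex 0.2 4.1 0.9
   vertex 0.0 2.0 3.5
   vertex 1.0 2.6 4.0
  endloop
 endfacet
 facet normal -0.488 0.729 0.479
  outer loop
   vertex 0.2 4.1 0.9
   vertex 1.0 2.6 4.0
   vertex 0.9 4.7 0.7
  endloop
 endfacet
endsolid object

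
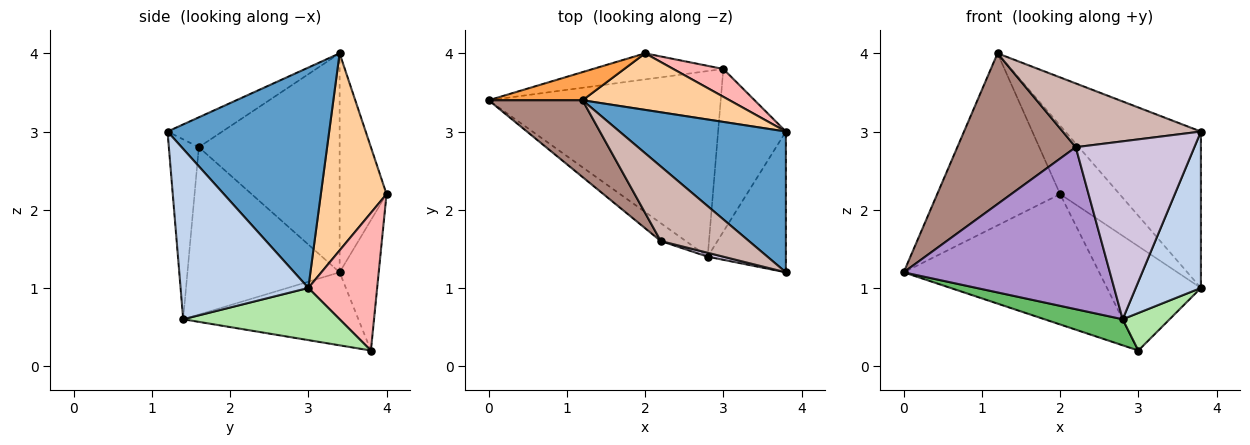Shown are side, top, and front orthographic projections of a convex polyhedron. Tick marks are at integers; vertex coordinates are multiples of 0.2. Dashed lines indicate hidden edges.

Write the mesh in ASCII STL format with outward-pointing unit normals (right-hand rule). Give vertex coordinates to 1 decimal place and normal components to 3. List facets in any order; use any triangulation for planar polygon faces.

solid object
 facet normal 0.663 0.556 0.501
  outer loop
   vertex 1.2 3.4 4.0
   vertex 3.8 1.2 3.0
   vertex 3.8 3.0 1.0
  endloop
 endfacet
 facet normal 0.824 -0.421 -0.379
  outer loop
   vertex 2.8 1.4 0.6
   vertex 3.8 3.0 1.0
   vertex 3.8 1.2 3.0
  endloop
 endfacet
 facet normal -0.353 0.923 0.151
  outer loop
   vertex 2.0 4.0 2.2
   vertex 0.0 3.4 1.2
   vertex 1.2 3.4 4.0
  endloop
 endfacet
 facet normal 0.649 0.587 0.484
  outer loop
   vertex 2.0 4.0 2.2
   vertex 1.2 3.4 4.0
   vertex 3.8 3.0 1.0
  endloop
 endfacet
 facet normal -0.297 -0.133 -0.945
  outer loop
   vertex 3.0 3.8 0.2
   vertex 2.8 1.4 0.6
   vertex 0.0 3.4 1.2
  endloop
 endfacet
 facet normal 0.600 -0.180 -0.780
  outer loop
   vertex 3.0 3.8 0.2
   vertex 3.8 3.0 1.0
   vertex 2.8 1.4 0.6
  endloop
 endfacet
 facet normal -0.192 0.962 -0.192
  outer loop
   vertex 3.0 3.8 0.2
   vertex 0.0 3.4 1.2
   vertex 2.0 4.0 2.2
  endloop
 endfacet
 facet normal 0.578 0.788 0.210
  outer loop
   vertex 3.0 3.8 0.2
   vertex 2.0 4.0 2.2
   vertex 3.8 3.0 1.0
  endloop
 endfacet
 facet normal -0.591 -0.801 -0.088
  outer loop
   vertex 2.2 1.6 2.8
   vertex 0.0 3.4 1.2
   vertex 2.8 1.4 0.6
  endloop
 endfacet
 facet normal -0.245 -0.969 0.021
  outer loop
   vertex 2.2 1.6 2.8
   vertex 2.8 1.4 0.6
   vertex 3.8 1.2 3.0
  endloop
 endfacet
 facet normal -0.727 -0.612 0.312
  outer loop
   vertex 2.2 1.6 2.8
   vertex 1.2 3.4 4.0
   vertex 0.0 3.4 1.2
  endloop
 endfacet
 facet normal -0.249 -0.629 0.736
  outer loop
   vertex 2.2 1.6 2.8
   vertex 3.8 1.2 3.0
   vertex 1.2 3.4 4.0
  endloop
 endfacet
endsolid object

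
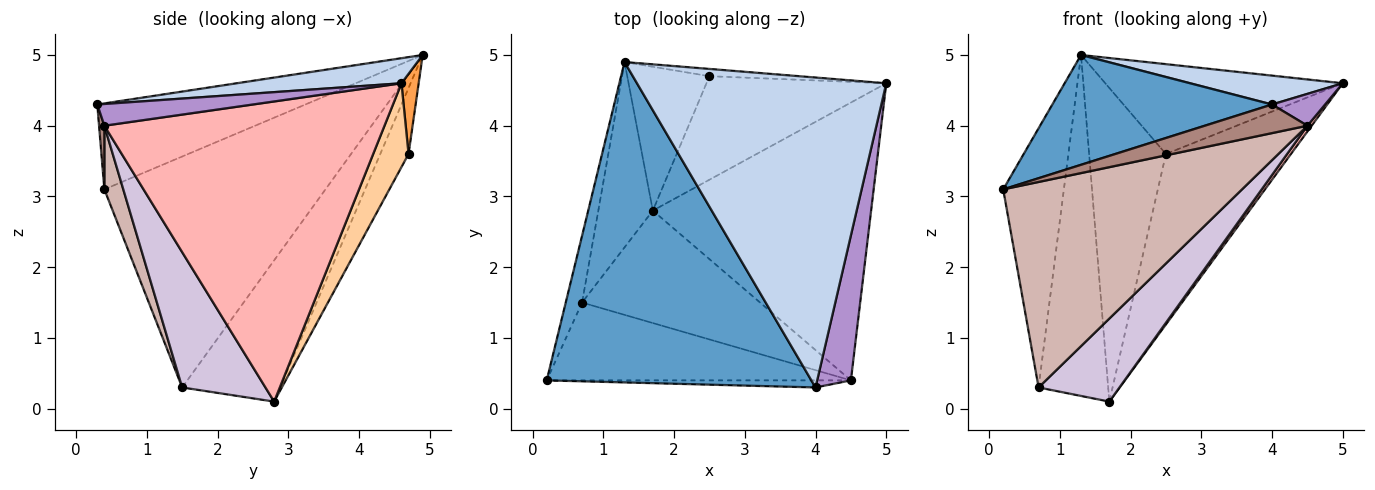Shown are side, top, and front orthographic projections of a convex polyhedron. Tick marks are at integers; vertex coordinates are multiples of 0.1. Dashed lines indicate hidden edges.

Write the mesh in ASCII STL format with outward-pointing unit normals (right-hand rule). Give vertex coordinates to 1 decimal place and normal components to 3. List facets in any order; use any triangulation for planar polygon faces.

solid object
 facet normal -0.294 -0.310 0.904
  outer loop
   vertex 4.0 0.3 4.3
   vertex 1.3 4.9 5.0
   vertex 0.2 0.4 3.1
  endloop
 endfacet
 facet normal 0.100 -0.092 0.991
  outer loop
   vertex 4.0 0.3 4.3
   vertex 5.0 4.6 4.6
   vertex 1.3 4.9 5.0
  endloop
 endfacet
 facet normal 0.072 0.994 -0.080
  outer loop
   vertex 2.5 4.7 3.6
   vertex 1.3 4.9 5.0
   vertex 5.0 4.6 4.6
  endloop
 endfacet
 facet normal 0.235 0.831 -0.505
  outer loop
   vertex 2.5 4.7 3.6
   vertex 5.0 4.6 4.6
   vertex 1.7 2.8 0.1
  endloop
 endfacet
 facet normal -0.318 0.862 -0.395
  outer loop
   vertex 2.5 4.7 3.6
   vertex 1.7 2.8 0.1
   vertex 1.3 4.9 5.0
  endloop
 endfacet
 facet normal -0.962 0.264 -0.068
  outer loop
   vertex 0.7 1.5 0.3
   vertex 0.2 0.4 3.1
   vertex 1.3 4.9 5.0
  endloop
 endfacet
 facet normal -0.778 0.552 -0.300
  outer loop
   vertex 0.7 1.5 0.3
   vertex 1.3 4.9 5.0
   vertex 1.7 2.8 0.1
  endloop
 endfacet
 facet normal 0.809 -0.012 -0.588
  outer loop
   vertex 4.5 0.4 4.0
   vertex 1.7 2.8 0.1
   vertex 5.0 4.6 4.6
  endloop
 endfacet
 facet normal 0.532 -0.181 0.827
  outer loop
   vertex 4.5 0.4 4.0
   vertex 5.0 4.6 4.6
   vertex 4.0 0.3 4.3
  endloop
 endfacet
 facet normal 0.522 -0.507 -0.686
  outer loop
   vertex 4.5 0.4 4.0
   vertex 0.7 1.5 0.3
   vertex 1.7 2.8 0.1
  endloop
 endfacet
 facet normal 0.050 -0.970 -0.240
  outer loop
   vertex 4.5 0.4 4.0
   vertex 4.0 0.3 4.3
   vertex 0.2 0.4 3.1
  endloop
 endfacet
 facet normal 0.074 -0.933 -0.353
  outer loop
   vertex 4.5 0.4 4.0
   vertex 0.2 0.4 3.1
   vertex 0.7 1.5 0.3
  endloop
 endfacet
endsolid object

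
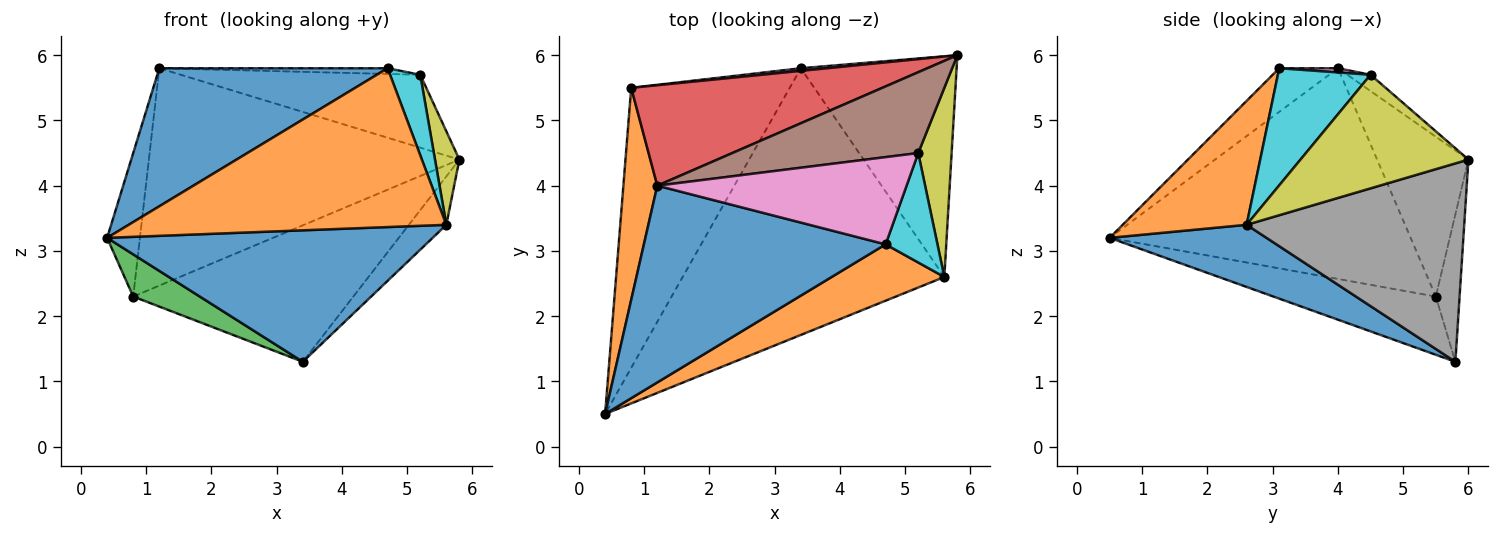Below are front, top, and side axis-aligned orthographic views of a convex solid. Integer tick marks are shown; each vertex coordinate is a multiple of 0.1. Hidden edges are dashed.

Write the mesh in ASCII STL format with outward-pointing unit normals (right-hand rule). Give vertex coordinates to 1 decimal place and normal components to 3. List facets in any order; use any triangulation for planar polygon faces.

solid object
 facet normal -0.146 -0.568 0.810
  outer loop
   vertex 4.7 3.1 5.8
   vertex 1.2 4.0 5.8
   vertex 0.4 0.5 3.2
  endloop
 endfacet
 facet normal -0.982 0.107 0.158
  outer loop
   vertex 0.8 5.5 2.3
   vertex 0.4 0.5 3.2
   vertex 1.2 4.0 5.8
  endloop
 endfacet
 facet normal -0.341 -0.140 -0.929
  outer loop
   vertex 0.8 5.5 2.3
   vertex 3.4 5.8 1.3
   vertex 0.4 0.5 3.2
  endloop
 endfacet
 facet normal -0.258 0.877 0.405
  outer loop
   vertex 0.8 5.5 2.3
   vertex 1.2 4.0 5.8
   vertex 5.8 6.0 4.4
  endloop
 endfacet
 facet normal -0.107 0.994 0.019
  outer loop
   vertex 0.8 5.5 2.3
   vertex 5.8 6.0 4.4
   vertex 3.4 5.8 1.3
  endloop
 endfacet
 facet normal -0.065 0.668 0.741
  outer loop
   vertex 5.2 4.5 5.7
   vertex 5.8 6.0 4.4
   vertex 1.2 4.0 5.8
  endloop
 endfacet
 facet normal 0.017 0.065 0.998
  outer loop
   vertex 5.2 4.5 5.7
   vertex 1.2 4.0 5.8
   vertex 4.7 3.1 5.8
  endloop
 endfacet
 facet normal 0.779 0.134 -0.612
  outer loop
   vertex 5.6 2.6 3.4
   vertex 3.4 5.8 1.3
   vertex 5.8 6.0 4.4
  endloop
 endfacet
 facet normal 0.950 -0.138 0.279
  outer loop
   vertex 5.6 2.6 3.4
   vertex 5.8 6.0 4.4
   vertex 5.2 4.5 5.7
  endloop
 endfacet
 facet normal 0.876 -0.285 0.388
  outer loop
   vertex 5.6 2.6 3.4
   vertex 5.2 4.5 5.7
   vertex 4.7 3.1 5.8
  endloop
 endfacet
 facet normal 0.208 -0.432 -0.877
  outer loop
   vertex 5.6 2.6 3.4
   vertex 0.4 0.5 3.2
   vertex 3.4 5.8 1.3
  endloop
 endfacet
 facet normal 0.345 -0.885 0.314
  outer loop
   vertex 5.6 2.6 3.4
   vertex 4.7 3.1 5.8
   vertex 0.4 0.5 3.2
  endloop
 endfacet
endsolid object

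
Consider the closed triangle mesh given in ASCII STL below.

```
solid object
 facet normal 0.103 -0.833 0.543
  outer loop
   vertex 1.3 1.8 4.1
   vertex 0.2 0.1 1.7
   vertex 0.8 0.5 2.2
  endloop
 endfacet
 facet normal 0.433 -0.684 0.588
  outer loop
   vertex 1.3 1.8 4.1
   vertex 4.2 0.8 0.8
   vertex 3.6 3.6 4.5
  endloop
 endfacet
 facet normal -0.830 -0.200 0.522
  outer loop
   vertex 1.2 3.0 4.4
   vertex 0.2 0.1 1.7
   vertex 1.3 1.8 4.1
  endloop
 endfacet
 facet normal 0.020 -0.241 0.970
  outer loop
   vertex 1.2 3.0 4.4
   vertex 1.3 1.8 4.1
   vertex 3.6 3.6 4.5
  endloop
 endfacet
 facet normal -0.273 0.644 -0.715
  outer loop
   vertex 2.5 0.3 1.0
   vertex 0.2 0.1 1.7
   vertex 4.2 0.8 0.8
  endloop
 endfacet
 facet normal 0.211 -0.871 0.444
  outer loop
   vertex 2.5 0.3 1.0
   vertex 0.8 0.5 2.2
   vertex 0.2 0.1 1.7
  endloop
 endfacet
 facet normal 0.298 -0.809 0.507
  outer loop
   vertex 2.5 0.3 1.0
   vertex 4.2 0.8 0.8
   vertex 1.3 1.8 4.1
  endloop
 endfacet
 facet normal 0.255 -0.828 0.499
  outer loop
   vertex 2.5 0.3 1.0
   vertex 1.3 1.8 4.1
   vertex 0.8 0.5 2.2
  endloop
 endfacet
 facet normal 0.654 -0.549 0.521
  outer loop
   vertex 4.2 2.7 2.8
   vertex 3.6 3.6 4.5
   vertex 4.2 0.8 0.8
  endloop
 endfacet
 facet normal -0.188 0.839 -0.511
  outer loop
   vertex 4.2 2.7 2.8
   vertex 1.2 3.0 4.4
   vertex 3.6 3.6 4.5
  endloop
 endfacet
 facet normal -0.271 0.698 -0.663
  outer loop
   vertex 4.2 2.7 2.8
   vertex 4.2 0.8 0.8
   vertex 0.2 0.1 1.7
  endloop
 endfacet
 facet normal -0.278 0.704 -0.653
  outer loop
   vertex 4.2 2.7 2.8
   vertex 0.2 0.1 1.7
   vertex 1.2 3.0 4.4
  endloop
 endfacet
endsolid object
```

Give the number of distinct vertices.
8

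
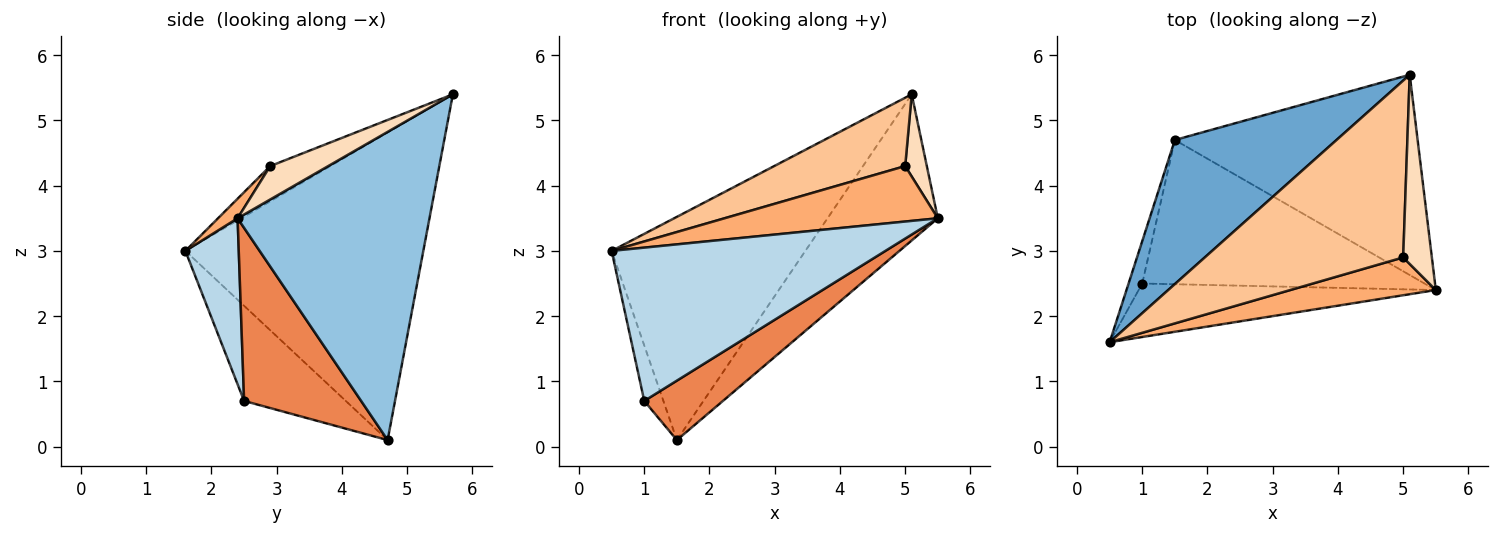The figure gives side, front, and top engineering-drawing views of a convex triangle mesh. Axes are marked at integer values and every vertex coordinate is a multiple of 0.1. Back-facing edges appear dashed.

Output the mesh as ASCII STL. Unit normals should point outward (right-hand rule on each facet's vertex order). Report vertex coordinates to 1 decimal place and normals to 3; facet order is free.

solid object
 facet normal -0.718 0.585 0.377
  outer loop
   vertex 1.5 4.7 0.1
   vertex 0.5 1.6 3.0
   vertex 5.1 5.7 5.4
  endloop
 endfacet
 facet normal 0.716 0.411 -0.564
  outer loop
   vertex 1.5 4.7 0.1
   vertex 5.1 5.7 5.4
   vertex 5.5 2.4 3.5
  endloop
 endfacet
 facet normal 0.181 -0.929 -0.324
  outer loop
   vertex 1.0 2.5 0.7
   vertex 5.5 2.4 3.5
   vertex 0.5 1.6 3.0
  endloop
 endfacet
 facet normal -0.973 0.183 -0.140
  outer loop
   vertex 1.0 2.5 0.7
   vertex 0.5 1.6 3.0
   vertex 1.5 4.7 0.1
  endloop
 endfacet
 facet normal 0.493 -0.331 -0.804
  outer loop
   vertex 1.0 2.5 0.7
   vertex 1.5 4.7 0.1
   vertex 5.5 2.4 3.5
  endloop
 endfacet
 facet normal 0.076 -0.824 0.562
  outer loop
   vertex 5.0 2.9 4.3
   vertex 0.5 1.6 3.0
   vertex 5.5 2.4 3.5
  endloop
 endfacet
 facet normal -0.163 -0.356 0.920
  outer loop
   vertex 5.0 2.9 4.3
   vertex 5.1 5.7 5.4
   vertex 0.5 1.6 3.0
  endloop
 endfacet
 facet normal 0.730 -0.272 0.627
  outer loop
   vertex 5.0 2.9 4.3
   vertex 5.5 2.4 3.5
   vertex 5.1 5.7 5.4
  endloop
 endfacet
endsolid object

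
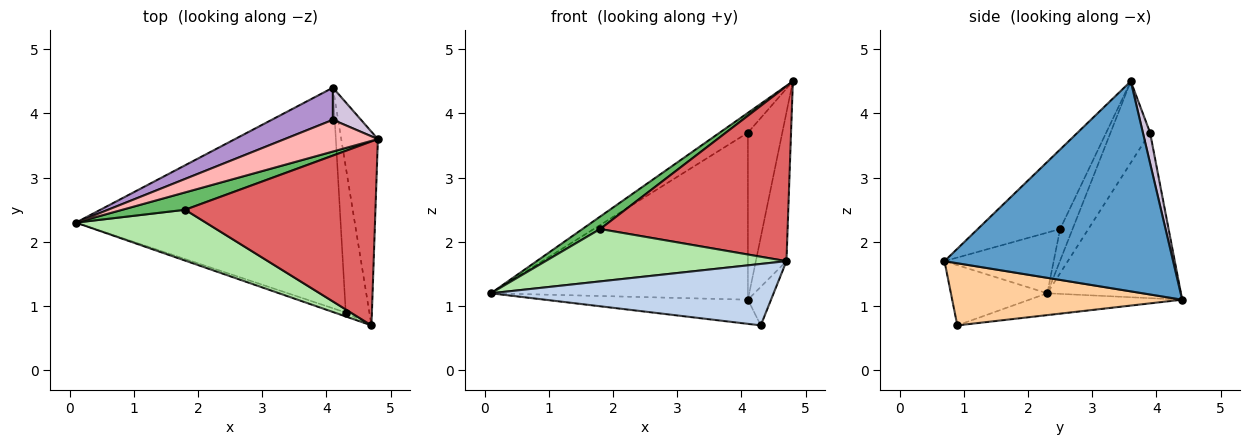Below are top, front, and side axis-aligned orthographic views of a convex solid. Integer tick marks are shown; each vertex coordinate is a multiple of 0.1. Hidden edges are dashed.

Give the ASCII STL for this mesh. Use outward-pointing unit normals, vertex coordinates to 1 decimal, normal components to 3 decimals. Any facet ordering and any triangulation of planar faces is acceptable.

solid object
 facet normal 0.977 0.131 -0.170
  outer loop
   vertex 4.1 4.4 1.1
   vertex 4.8 3.6 4.5
   vertex 4.7 0.7 1.7
  endloop
 endfacet
 facet normal -0.322 -0.945 -0.060
  outer loop
   vertex 4.3 0.9 0.7
   vertex 4.7 0.7 1.7
   vertex 0.1 2.3 1.2
  endloop
 endfacet
 facet normal -0.082 0.109 -0.991
  outer loop
   vertex 4.3 0.9 0.7
   vertex 0.1 2.3 1.2
   vertex 4.1 4.4 1.1
  endloop
 endfacet
 facet normal 0.931 0.094 -0.354
  outer loop
   vertex 4.3 0.9 0.7
   vertex 4.1 4.4 1.1
   vertex 4.7 0.7 1.7
  endloop
 endfacet
 facet normal -0.379 -0.539 0.752
  outer loop
   vertex 1.8 2.5 2.2
   vertex 4.8 3.6 4.5
   vertex 0.1 2.3 1.2
  endloop
 endfacet
 facet normal -0.309 -0.682 0.662
  outer loop
   vertex 1.8 2.5 2.2
   vertex 0.1 2.3 1.2
   vertex 4.7 0.7 1.7
  endloop
 endfacet
 facet normal -0.290 -0.660 0.693
  outer loop
   vertex 1.8 2.5 2.2
   vertex 4.7 0.7 1.7
   vertex 4.8 3.6 4.5
  endloop
 endfacet
 facet normal -0.596 0.426 0.681
  outer loop
   vertex 4.1 3.9 3.7
   vertex 0.1 2.3 1.2
   vertex 4.8 3.6 4.5
  endloop
 endfacet
 facet normal -0.455 0.875 0.168
  outer loop
   vertex 4.1 3.9 3.7
   vertex 4.1 4.4 1.1
   vertex 0.1 2.3 1.2
  endloop
 endfacet
 facet normal 0.201 0.962 0.185
  outer loop
   vertex 4.1 3.9 3.7
   vertex 4.8 3.6 4.5
   vertex 4.1 4.4 1.1
  endloop
 endfacet
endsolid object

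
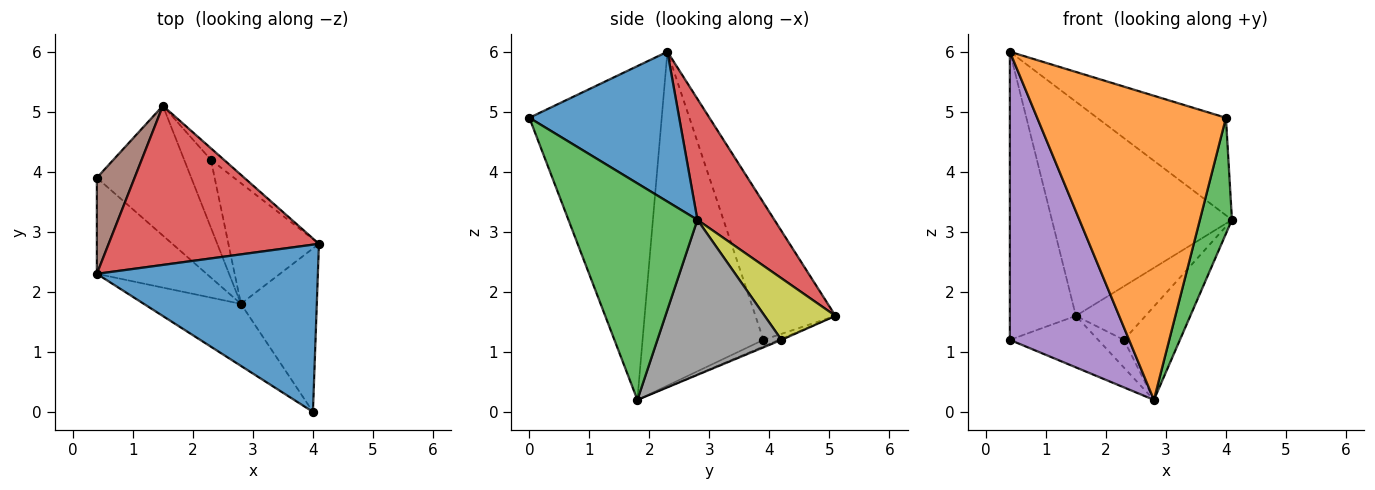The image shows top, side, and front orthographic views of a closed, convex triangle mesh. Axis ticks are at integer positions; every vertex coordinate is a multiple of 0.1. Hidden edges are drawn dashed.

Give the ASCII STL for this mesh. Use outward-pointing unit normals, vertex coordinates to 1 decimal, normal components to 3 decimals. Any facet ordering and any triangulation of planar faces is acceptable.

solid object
 facet normal 0.505 0.435 0.745
  outer loop
   vertex 4.0 0.0 4.9
   vertex 4.1 2.8 3.2
   vertex 0.4 2.3 6.0
  endloop
 endfacet
 facet normal -0.566 -0.808 -0.165
  outer loop
   vertex 2.8 1.8 0.2
   vertex 4.0 0.0 4.9
   vertex 0.4 2.3 6.0
  endloop
 endfacet
 facet normal 0.919 -0.228 -0.322
  outer loop
   vertex 2.8 1.8 0.2
   vertex 4.1 2.8 3.2
   vertex 4.0 0.0 4.9
  endloop
 endfacet
 facet normal 0.324 0.759 0.564
  outer loop
   vertex 1.5 5.1 1.6
   vertex 0.4 2.3 6.0
   vertex 4.1 2.8 3.2
  endloop
 endfacet
 facet normal -0.693 -0.684 -0.228
  outer loop
   vertex 0.4 3.9 1.2
   vertex 2.8 1.8 0.2
   vertex 0.4 2.3 6.0
  endloop
 endfacet
 facet normal -0.755 0.623 0.208
  outer loop
   vertex 0.4 3.9 1.2
   vertex 0.4 2.3 6.0
   vertex 1.5 5.1 1.6
  endloop
 endfacet
 facet normal -0.064 0.368 -0.928
  outer loop
   vertex 0.4 3.9 1.2
   vertex 1.5 5.1 1.6
   vertex 2.8 1.8 0.2
  endloop
 endfacet
 facet normal 0.805 0.363 -0.470
  outer loop
   vertex 2.3 4.2 1.2
   vertex 4.1 2.8 3.2
   vertex 2.8 1.8 0.2
  endloop
 endfacet
 facet normal 0.705 0.693 -0.149
  outer loop
   vertex 2.3 4.2 1.2
   vertex 1.5 5.1 1.6
   vertex 4.1 2.8 3.2
  endloop
 endfacet
 facet normal -0.038 0.378 -0.925
  outer loop
   vertex 2.3 4.2 1.2
   vertex 2.8 1.8 0.2
   vertex 1.5 5.1 1.6
  endloop
 endfacet
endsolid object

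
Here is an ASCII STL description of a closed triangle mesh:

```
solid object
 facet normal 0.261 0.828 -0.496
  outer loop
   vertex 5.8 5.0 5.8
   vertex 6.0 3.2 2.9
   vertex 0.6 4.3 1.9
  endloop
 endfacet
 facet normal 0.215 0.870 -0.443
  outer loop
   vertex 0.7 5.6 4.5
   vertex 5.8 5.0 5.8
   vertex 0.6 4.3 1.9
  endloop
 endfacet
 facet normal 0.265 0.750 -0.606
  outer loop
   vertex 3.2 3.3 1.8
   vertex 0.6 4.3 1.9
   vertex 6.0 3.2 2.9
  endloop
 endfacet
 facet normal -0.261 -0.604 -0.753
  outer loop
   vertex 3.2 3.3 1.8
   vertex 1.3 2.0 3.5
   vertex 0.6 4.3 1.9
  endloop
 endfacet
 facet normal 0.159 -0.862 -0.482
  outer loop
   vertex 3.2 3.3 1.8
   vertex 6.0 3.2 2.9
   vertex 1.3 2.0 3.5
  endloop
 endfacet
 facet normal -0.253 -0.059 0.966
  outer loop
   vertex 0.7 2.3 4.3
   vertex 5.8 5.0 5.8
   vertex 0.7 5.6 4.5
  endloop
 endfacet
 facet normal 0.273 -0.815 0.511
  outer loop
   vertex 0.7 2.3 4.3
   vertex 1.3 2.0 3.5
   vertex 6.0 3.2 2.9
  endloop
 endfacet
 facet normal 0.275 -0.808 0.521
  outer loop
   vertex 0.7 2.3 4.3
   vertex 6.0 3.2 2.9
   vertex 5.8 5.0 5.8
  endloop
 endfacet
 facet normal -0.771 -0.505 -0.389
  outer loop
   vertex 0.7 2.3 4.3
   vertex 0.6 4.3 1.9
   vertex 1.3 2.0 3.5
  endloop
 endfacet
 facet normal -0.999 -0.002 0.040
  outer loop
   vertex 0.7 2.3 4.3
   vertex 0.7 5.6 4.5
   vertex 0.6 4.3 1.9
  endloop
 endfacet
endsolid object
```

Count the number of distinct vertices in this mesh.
7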